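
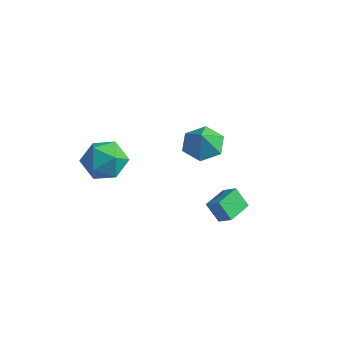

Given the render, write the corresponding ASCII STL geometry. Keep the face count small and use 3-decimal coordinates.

solid 
facet normal -0.446 0.284 0.849
outer loop
vertex -3.608 1.018 2.137
vertex -3.021 0.281 2.692
vertex -2.636 1.295 2.555
endloop
endfacet
facet normal -0.403 0.828 0.390
outer loop
vertex -3.608 1.018 2.137
vertex -2.636 1.295 2.555
vertex -2.916 1.63 1.553
endloop
endfacet
facet normal -0.741 0.638 -0.210
outer loop
vertex -3.608 1.018 2.137
vertex -2.916 1.63 1.553
vertex -3.474 0.823 1.07
endloop
endfacet
facet normal -0.992 -0.024 -0.120
outer loop
vertex -3.608 1.018 2.137
vertex -3.474 0.823 1.07
vertex -3.539 -0.011 1.774
endloop
endfacet
facet normal -0.810 -0.243 0.534
outer loop
vertex -3.608 1.018 2.137
vertex -3.539 -0.011 1.774
vertex -3.021 0.281 2.692
endloop
endfacet
facet normal 0.285 0.930 0.231
outer loop
vertex -2.916 1.63 1.553
vertex -2.636 1.295 2.555
vertex -1.901 1.271 1.746
endloop
endfacet
facet normal 0.216 0.050 0.975
outer loop
vertex -2.636 1.295 2.555
vertex -3.021 0.281 2.692
vertex -1.966 0.437 2.45
endloop
endfacet
facet normal -0.372 -0.803 0.466
outer loop
vertex -3.021 0.281 2.692
vertex -3.539 -0.011 1.774
vertex -2.524 -0.37 1.967
endloop
endfacet
facet normal -0.668 -0.449 -0.594
outer loop
vertex -3.539 -0.011 1.774
vertex -3.474 0.823 1.07
vertex -2.804 -0.035 0.965
endloop
endfacet
facet normal -0.261 0.622 -0.738
outer loop
vertex -3.474 0.823 1.07
vertex -2.916 1.63 1.553
vertex -2.419 0.979 0.828
endloop
endfacet
facet normal 0.992 0.024 0.120
outer loop
vertex -1.832 0.242 1.383
vertex -1.901 1.271 1.746
vertex -1.966 0.437 2.45
endloop
endfacet
facet normal 0.741 -0.638 0.210
outer loop
vertex -1.832 0.242 1.383
vertex -1.966 0.437 2.45
vertex -2.524 -0.37 1.967
endloop
endfacet
facet normal 0.403 -0.828 -0.390
outer loop
vertex -1.832 0.242 1.383
vertex -2.524 -0.37 1.967
vertex -2.804 -0.035 0.965
endloop
endfacet
facet normal 0.446 -0.284 -0.849
outer loop
vertex -1.832 0.242 1.383
vertex -2.804 -0.035 0.965
vertex -2.419 0.979 0.828
endloop
endfacet
facet normal 0.810 0.243 -0.534
outer loop
vertex -1.832 0.242 1.383
vertex -2.419 0.979 0.828
vertex -1.901 1.271 1.746
endloop
endfacet
facet normal 0.668 0.449 0.594
outer loop
vertex -1.966 0.437 2.45
vertex -1.901 1.271 1.746
vertex -2.636 1.295 2.555
endloop
endfacet
facet normal 0.261 -0.622 0.738
outer loop
vertex -2.524 -0.37 1.967
vertex -1.966 0.437 2.45
vertex -3.021 0.281 2.692
endloop
endfacet
facet normal -0.285 -0.930 -0.231
outer loop
vertex -2.804 -0.035 0.965
vertex -2.524 -0.37 1.967
vertex -3.539 -0.011 1.774
endloop
endfacet
facet normal -0.216 -0.050 -0.975
outer loop
vertex -2.419 0.979 0.828
vertex -2.804 -0.035 0.965
vertex -3.474 0.823 1.07
endloop
endfacet
facet normal 0.372 0.803 -0.466
outer loop
vertex -1.901 1.271 1.746
vertex -2.419 0.979 0.828
vertex -2.916 1.63 1.553
endloop
endfacet
facet normal -0.179 0.393 -0.902
outer loop
vertex 0.988 3.822 1.732
vertex 0.058 3.844 1.926
vertex 0.606 4.589 2.142
endloop
endfacet
facet normal 0.833 0.127 0.539
outer loop
vertex 0.988 3.822 1.732
vertex 0.606 4.589 2.142
vertex 0.262 3.396 2.954
endloop
endfacet
facet normal -0.179 0.393 -0.902
outer loop
vertex 0.606 4.589 2.142
vertex 0.058 3.844 1.926
vertex -0.323 4.611 2.336
endloop
endfacet
facet normal 0.187 0.515 0.836
outer loop
vertex 0.606 4.589 2.142
vertex -0.323 4.611 2.336
vertex 0.262 3.396 2.954
endloop
endfacet
facet normal -0.179 0.393 -0.902
outer loop
vertex -0.323 4.611 2.336
vertex 0.058 3.844 1.926
vertex -0.872 3.866 2.12
endloop
endfacet
facet normal -0.541 0.159 0.826
outer loop
vertex -0.323 4.611 2.336
vertex -0.872 3.866 2.12
vertex 0.262 3.396 2.954
endloop
endfacet
facet normal -0.179 0.393 -0.902
outer loop
vertex -0.872 3.866 2.12
vertex 0.058 3.844 1.926
vertex -0.49 3.099 1.71
endloop
endfacet
facet normal -0.623 -0.587 0.517
outer loop
vertex -0.872 3.866 2.12
vertex -0.49 3.099 1.71
vertex 0.262 3.396 2.954
endloop
endfacet
facet normal -0.179 0.393 -0.902
outer loop
vertex -0.49 3.099 1.71
vertex 0.058 3.844 1.926
vertex 0.439 3.076 1.516
endloop
endfacet
facet normal 0.022 -0.975 0.220
outer loop
vertex -0.49 3.099 1.71
vertex 0.439 3.076 1.516
vertex 0.262 3.396 2.954
endloop
endfacet
facet normal -0.179 0.393 -0.902
outer loop
vertex 0.439 3.076 1.516
vertex 0.058 3.844 1.926
vertex 0.988 3.822 1.732
endloop
endfacet
facet normal 0.751 -0.619 0.230
outer loop
vertex 0.439 3.076 1.516
vertex 0.988 3.822 1.732
vertex 0.262 3.396 2.954
endloop
endfacet
facet normal -0.781 0.055 -0.622
outer loop
vertex 2.032 1.169 0.951
vertex 2.084 2.358 0.991
vertex 2.667 1.168 0.153
endloop
endfacet
facet normal -0.044 -0.998 -0.034
outer loop
vertex 3.316 1.122 0.669
vertex 2.032 1.169 0.951
vertex 2.667 1.168 0.153
endloop
endfacet
facet normal -0.782 0.055 -0.621
outer loop
vertex 2.667 1.168 0.153
vertex 2.084 2.358 0.991
vertex 2.719 2.356 0.192
endloop
endfacet
facet normal 0.622 -0.002 -0.783
outer loop
vertex 2.719 2.356 0.192
vertex 3.316 1.122 0.669
vertex 2.667 1.168 0.153
endloop
endfacet
facet normal -0.622 0.001 0.783
outer loop
vertex 2.032 1.169 0.951
vertex 2.733 2.312 1.507
vertex 2.084 2.358 0.991
endloop
endfacet
facet normal -0.044 -0.999 -0.032
outer loop
vertex 2.681 1.124 1.468
vertex 2.032 1.169 0.951
vertex 3.316 1.122 0.669
endloop
endfacet
facet normal -0.623 0.002 0.782
outer loop
vertex 2.681 1.124 1.468
vertex 2.733 2.312 1.507
vertex 2.032 1.169 0.951
endloop
endfacet
facet normal 0.045 0.998 0.033
outer loop
vertex 2.084 2.358 0.991
vertex 2.733 2.312 1.507
vertex 2.719 2.356 0.192
endloop
endfacet
facet normal 0.623 -0.001 -0.782
outer loop
vertex 3.368 2.311 0.709
vertex 3.316 1.122 0.669
vertex 2.719 2.356 0.192
endloop
endfacet
facet normal 0.043 0.999 0.033
outer loop
vertex 2.719 2.356 0.192
vertex 2.733 2.312 1.507
vertex 3.368 2.311 0.709
endloop
endfacet
facet normal 0.782 -0.055 0.621
outer loop
vertex 3.368 2.311 0.709
vertex 2.681 1.124 1.468
vertex 3.316 1.122 0.669
endloop
endfacet
facet normal 0.781 -0.055 0.622
outer loop
vertex 2.733 2.312 1.507
vertex 2.681 1.124 1.468
vertex 3.368 2.311 0.709
endloop
endfacet

endsolid


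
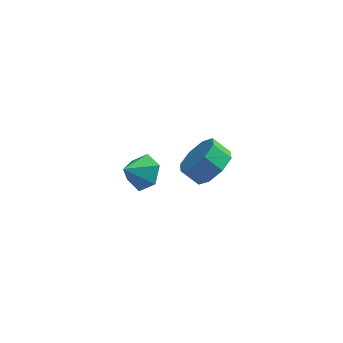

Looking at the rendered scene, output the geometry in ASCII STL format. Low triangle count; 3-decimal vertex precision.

solid 
facet normal 0.567 0.533 -0.627
outer loop
vertex -2.23 3.545 -2.062
vertex -2.901 4.286 -2.039
vertex -2.153 4.269 -1.377
endloop
endfacet
facet normal 0.390 -0.654 0.648
outer loop
vertex -2.23 3.545 -2.062
vertex -2.153 4.269 -1.377
vertex -3.679 3.554 -1.181
endloop
endfacet
facet normal 0.567 0.534 -0.627
outer loop
vertex -2.153 4.269 -1.377
vertex -2.901 4.286 -2.039
vertex -2.825 5.009 -1.354
endloop
endfacet
facet normal 0.100 0.060 0.993
outer loop
vertex -2.153 4.269 -1.377
vertex -2.825 5.009 -1.354
vertex -3.679 3.554 -1.181
endloop
endfacet
facet normal 0.567 0.534 -0.627
outer loop
vertex -2.825 5.009 -1.354
vertex -2.901 4.286 -2.039
vertex -3.573 5.026 -2.016
endloop
endfacet
facet normal -0.593 0.429 0.681
outer loop
vertex -2.825 5.009 -1.354
vertex -3.573 5.026 -2.016
vertex -3.679 3.554 -1.181
endloop
endfacet
facet normal 0.567 0.534 -0.627
outer loop
vertex -3.573 5.026 -2.016
vertex -2.901 4.286 -2.039
vertex -3.65 4.303 -2.702
endloop
endfacet
facet normal -0.996 0.085 0.023
outer loop
vertex -3.573 5.026 -2.016
vertex -3.65 4.303 -2.702
vertex -3.679 3.554 -1.181
endloop
endfacet
facet normal 0.567 0.534 -0.627
outer loop
vertex -3.65 4.303 -2.702
vertex -2.901 4.286 -2.039
vertex -2.978 3.562 -2.725
endloop
endfacet
facet normal -0.706 -0.630 -0.324
outer loop
vertex -3.65 4.303 -2.702
vertex -2.978 3.562 -2.725
vertex -3.679 3.554 -1.181
endloop
endfacet
facet normal 0.568 0.534 -0.627
outer loop
vertex -2.978 3.562 -2.725
vertex -2.901 4.286 -2.039
vertex -2.23 3.545 -2.062
endloop
endfacet
facet normal -0.013 -1.000 -0.011
outer loop
vertex -2.978 3.562 -2.725
vertex -2.23 3.545 -2.062
vertex -3.679 3.554 -1.181
endloop
endfacet
facet normal 0.744 -0.121 -0.657
outer loop
vertex 1.303 -0.627 3.666
vertex 0.877 0.107 3.048
vertex 1.572 0.111 3.835
endloop
endfacet
facet normal 0.578 -0.376 0.724
outer loop
vertex 1.303 -0.627 3.666
vertex 1.572 0.111 3.835
vertex 0.529 -0.501 4.349
endloop
endfacet
facet normal 0.578 -0.377 0.724
outer loop
vertex 0.529 -0.501 4.349
vertex 1.572 0.111 3.835
vertex 0.799 0.237 4.518
endloop
endfacet
facet normal -0.743 0.121 0.658
outer loop
vertex 0.529 -0.501 4.349
vertex 0.799 0.237 4.518
vertex 0.103 0.233 3.732
endloop
endfacet
facet normal 0.744 -0.121 -0.657
outer loop
vertex 1.572 0.111 3.835
vertex 0.877 0.107 3.048
vertex 1.434 0.847 3.543
endloop
endfacet
facet normal 0.646 0.383 0.660
outer loop
vertex 1.572 0.111 3.835
vertex 1.434 0.847 3.543
vertex 0.799 0.237 4.518
endloop
endfacet
facet normal 0.646 0.383 0.660
outer loop
vertex 0.799 0.237 4.518
vertex 1.434 0.847 3.543
vertex 0.661 0.973 4.226
endloop
endfacet
facet normal -0.743 0.122 0.658
outer loop
vertex 0.799 0.237 4.518
vertex 0.661 0.973 4.226
vertex 0.103 0.233 3.732
endloop
endfacet
facet normal 0.745 -0.121 -0.656
outer loop
vertex 1.434 0.847 3.543
vertex 0.877 0.107 3.048
vertex 0.97 1.149 2.961
endloop
endfacet
facet normal 0.335 0.919 0.210
outer loop
vertex 1.434 0.847 3.543
vertex 0.97 1.149 2.961
vertex 0.661 0.973 4.226
endloop
endfacet
facet normal 0.335 0.919 0.210
outer loop
vertex 0.661 0.973 4.226
vertex 0.97 1.149 2.961
vertex 0.196 1.275 3.645
endloop
endfacet
facet normal -0.743 0.121 0.658
outer loop
vertex 0.661 0.973 4.226
vertex 0.196 1.275 3.645
vertex 0.103 0.233 3.732
endloop
endfacet
facet normal 0.744 -0.121 -0.658
outer loop
vertex 0.97 1.149 2.961
vertex 0.877 0.107 3.048
vertex 0.451 0.841 2.431
endloop
endfacet
facet normal -0.172 0.916 -0.363
outer loop
vertex 0.97 1.149 2.961
vertex 0.451 0.841 2.431
vertex 0.196 1.275 3.645
endloop
endfacet
facet normal -0.172 0.916 -0.363
outer loop
vertex 0.196 1.275 3.645
vertex 0.451 0.841 2.431
vertex -0.323 0.967 3.114
endloop
endfacet
facet normal -0.744 0.121 0.657
outer loop
vertex 0.196 1.275 3.645
vertex -0.323 0.967 3.114
vertex 0.103 0.233 3.732
endloop
endfacet
facet normal 0.743 -0.121 -0.658
outer loop
vertex 0.451 0.841 2.431
vertex 0.877 0.107 3.048
vertex 0.181 0.103 2.262
endloop
endfacet
facet normal -0.578 0.377 -0.724
outer loop
vertex 0.451 0.841 2.431
vertex 0.181 0.103 2.262
vertex -0.323 0.967 3.114
endloop
endfacet
facet normal -0.578 0.377 -0.724
outer loop
vertex -0.323 0.967 3.114
vertex 0.181 0.103 2.262
vertex -0.592 0.229 2.945
endloop
endfacet
facet normal -0.744 0.121 0.657
outer loop
vertex -0.323 0.967 3.114
vertex -0.592 0.229 2.945
vertex 0.103 0.233 3.732
endloop
endfacet
facet normal 0.743 -0.122 -0.658
outer loop
vertex 0.181 0.103 2.262
vertex 0.877 0.107 3.048
vertex 0.319 -0.633 2.554
endloop
endfacet
facet normal -0.646 -0.383 -0.660
outer loop
vertex 0.181 0.103 2.262
vertex 0.319 -0.633 2.554
vertex -0.592 0.229 2.945
endloop
endfacet
facet normal -0.646 -0.383 -0.660
outer loop
vertex -0.592 0.229 2.945
vertex 0.319 -0.633 2.554
vertex -0.454 -0.507 3.237
endloop
endfacet
facet normal -0.744 0.121 0.657
outer loop
vertex -0.592 0.229 2.945
vertex -0.454 -0.507 3.237
vertex 0.103 0.233 3.732
endloop
endfacet
facet normal 0.743 -0.121 -0.658
outer loop
vertex 0.319 -0.633 2.554
vertex 0.877 0.107 3.048
vertex 0.784 -0.935 3.135
endloop
endfacet
facet normal -0.335 -0.919 -0.210
outer loop
vertex 0.319 -0.633 2.554
vertex 0.784 -0.935 3.135
vertex -0.454 -0.507 3.237
endloop
endfacet
facet normal -0.335 -0.919 -0.210
outer loop
vertex -0.454 -0.507 3.237
vertex 0.784 -0.935 3.135
vertex 0.01 -0.809 3.819
endloop
endfacet
facet normal -0.745 0.121 0.656
outer loop
vertex -0.454 -0.507 3.237
vertex 0.01 -0.809 3.819
vertex 0.103 0.233 3.732
endloop
endfacet
facet normal 0.744 -0.121 -0.657
outer loop
vertex 0.784 -0.935 3.135
vertex 0.877 0.107 3.048
vertex 1.303 -0.627 3.666
endloop
endfacet
facet normal 0.172 -0.916 0.363
outer loop
vertex 0.784 -0.935 3.135
vertex 1.303 -0.627 3.666
vertex 0.01 -0.809 3.819
endloop
endfacet
facet normal 0.172 -0.916 0.364
outer loop
vertex 0.01 -0.809 3.819
vertex 1.303 -0.627 3.666
vertex 0.529 -0.501 4.349
endloop
endfacet
facet normal -0.744 0.121 0.658
outer loop
vertex 0.01 -0.809 3.819
vertex 0.529 -0.501 4.349
vertex 0.103 0.233 3.732
endloop
endfacet

endsolid


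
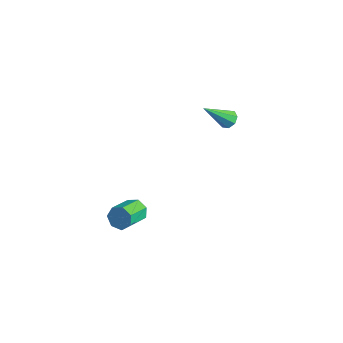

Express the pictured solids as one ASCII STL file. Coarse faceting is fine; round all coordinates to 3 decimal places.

solid 
facet normal 0.182 0.672 -0.718
outer loop
vertex -0.009 4.072 2.632
vertex -0.378 3.806 2.289
vertex -0.415 4.226 2.673
endloop
endfacet
facet normal 0.260 0.459 0.849
outer loop
vertex -0.009 4.072 2.632
vertex -0.415 4.226 2.673
vertex -0.742 2.454 3.731
endloop
endfacet
facet normal 0.182 0.672 -0.718
outer loop
vertex -0.415 4.226 2.673
vertex -0.378 3.806 2.289
vertex -0.8 4.133 2.488
endloop
endfacet
facet normal -0.469 0.515 0.717
outer loop
vertex -0.415 4.226 2.673
vertex -0.8 4.133 2.488
vertex -0.742 2.454 3.731
endloop
endfacet
facet normal 0.182 0.671 -0.718
outer loop
vertex -0.8 4.133 2.488
vertex -0.378 3.806 2.289
vertex -0.937 3.848 2.187
endloop
endfacet
facet normal -0.948 0.168 0.272
outer loop
vertex -0.8 4.133 2.488
vertex -0.937 3.848 2.187
vertex -0.742 2.454 3.731
endloop
endfacet
facet normal 0.181 0.672 -0.718
outer loop
vertex -0.937 3.848 2.187
vertex -0.378 3.806 2.289
vertex -0.746 3.539 1.946
endloop
endfacet
facet normal -0.898 -0.377 -0.227
outer loop
vertex -0.937 3.848 2.187
vertex -0.746 3.539 1.946
vertex -0.742 2.454 3.731
endloop
endfacet
facet normal 0.181 0.672 -0.718
outer loop
vertex -0.746 3.539 1.946
vertex -0.378 3.806 2.289
vertex -0.34 3.386 1.905
endloop
endfacet
facet normal -0.351 -0.801 -0.486
outer loop
vertex -0.746 3.539 1.946
vertex -0.34 3.386 1.905
vertex -0.742 2.454 3.731
endloop
endfacet
facet normal 0.181 0.672 -0.718
outer loop
vertex -0.34 3.386 1.905
vertex -0.378 3.806 2.289
vertex 0.044 3.479 2.089
endloop
endfacet
facet normal 0.377 -0.856 -0.354
outer loop
vertex -0.34 3.386 1.905
vertex 0.044 3.479 2.089
vertex -0.742 2.454 3.731
endloop
endfacet
facet normal 0.181 0.673 -0.718
outer loop
vertex 0.044 3.479 2.089
vertex -0.378 3.806 2.289
vertex 0.182 3.763 2.39
endloop
endfacet
facet normal 0.855 -0.511 0.090
outer loop
vertex 0.044 3.479 2.089
vertex 0.182 3.763 2.39
vertex -0.742 2.454 3.731
endloop
endfacet
facet normal 0.181 0.673 -0.717
outer loop
vertex 0.182 3.763 2.39
vertex -0.378 3.806 2.289
vertex -0.009 4.072 2.632
endloop
endfacet
facet normal 0.806 0.036 0.591
outer loop
vertex 0.182 3.763 2.39
vertex -0.009 4.072 2.632
vertex -0.742 2.454 3.731
endloop
endfacet
facet normal -0.317 0.851 -0.419
outer loop
vertex 0.451 -2.033 -0.713
vertex -0.004 -2.395 -1.103
vertex -0.098 -2.117 -0.468
endloop
endfacet
facet normal 0.285 0.507 0.813
outer loop
vertex 0.451 -2.033 -0.713
vertex -0.098 -2.117 -0.468
vertex 0.939 -3.343 -0.067
endloop
endfacet
facet normal 0.285 0.507 0.813
outer loop
vertex 0.939 -3.343 -0.067
vertex -0.098 -2.117 -0.468
vertex 0.389 -3.427 0.178
endloop
endfacet
facet normal 0.317 -0.851 0.420
outer loop
vertex 0.939 -3.343 -0.067
vertex 0.389 -3.427 0.178
vertex 0.484 -3.705 -0.457
endloop
endfacet
facet normal -0.316 0.851 -0.419
outer loop
vertex -0.098 -2.117 -0.468
vertex -0.004 -2.395 -1.103
vertex -0.577 -2.41 -0.701
endloop
endfacet
facet normal -0.528 0.209 0.823
outer loop
vertex -0.098 -2.117 -0.468
vertex -0.577 -2.41 -0.701
vertex 0.389 -3.427 0.178
endloop
endfacet
facet normal -0.529 0.209 0.823
outer loop
vertex 0.389 -3.427 0.178
vertex -0.577 -2.41 -0.701
vertex -0.089 -3.72 -0.055
endloop
endfacet
facet normal 0.317 -0.851 0.420
outer loop
vertex 0.389 -3.427 0.178
vertex -0.089 -3.72 -0.055
vertex 0.484 -3.705 -0.457
endloop
endfacet
facet normal -0.317 0.851 -0.420
outer loop
vertex -0.577 -2.41 -0.701
vertex -0.004 -2.395 -1.103
vertex -0.624 -2.692 -1.237
endloop
endfacet
facet normal -0.945 -0.247 0.213
outer loop
vertex -0.577 -2.41 -0.701
vertex -0.624 -2.692 -1.237
vertex -0.089 -3.72 -0.055
endloop
endfacet
facet normal -0.945 -0.247 0.213
outer loop
vertex -0.089 -3.72 -0.055
vertex -0.624 -2.692 -1.237
vertex -0.136 -4.002 -0.591
endloop
endfacet
facet normal 0.317 -0.851 0.420
outer loop
vertex -0.089 -3.72 -0.055
vertex -0.136 -4.002 -0.591
vertex 0.484 -3.705 -0.457
endloop
endfacet
facet normal -0.317 0.851 -0.419
outer loop
vertex -0.624 -2.692 -1.237
vertex -0.004 -2.395 -1.103
vertex -0.204 -2.75 -1.672
endloop
endfacet
facet normal -0.649 -0.517 -0.558
outer loop
vertex -0.624 -2.692 -1.237
vertex -0.204 -2.75 -1.672
vertex -0.136 -4.002 -0.591
endloop
endfacet
facet normal -0.649 -0.517 -0.558
outer loop
vertex -0.136 -4.002 -0.591
vertex -0.204 -2.75 -1.672
vertex 0.284 -4.06 -1.026
endloop
endfacet
facet normal 0.317 -0.851 0.419
outer loop
vertex -0.136 -4.002 -0.591
vertex 0.284 -4.06 -1.026
vertex 0.484 -3.705 -0.457
endloop
endfacet
facet normal -0.317 0.851 -0.419
outer loop
vertex -0.204 -2.75 -1.672
vertex -0.004 -2.395 -1.103
vertex 0.366 -2.541 -1.679
endloop
endfacet
facet normal 0.135 -0.397 -0.908
outer loop
vertex -0.204 -2.75 -1.672
vertex 0.366 -2.541 -1.679
vertex 0.284 -4.06 -1.026
endloop
endfacet
facet normal 0.135 -0.397 -0.908
outer loop
vertex 0.284 -4.06 -1.026
vertex 0.366 -2.541 -1.679
vertex 0.854 -3.851 -1.033
endloop
endfacet
facet normal 0.317 -0.851 0.419
outer loop
vertex 0.284 -4.06 -1.026
vertex 0.854 -3.851 -1.033
vertex 0.484 -3.705 -0.457
endloop
endfacet
facet normal -0.317 0.851 -0.419
outer loop
vertex 0.366 -2.541 -1.679
vertex -0.004 -2.395 -1.103
vertex 0.658 -2.222 -1.252
endloop
endfacet
facet normal 0.818 0.021 -0.575
outer loop
vertex 0.366 -2.541 -1.679
vertex 0.658 -2.222 -1.252
vertex 0.854 -3.851 -1.033
endloop
endfacet
facet normal 0.818 0.021 -0.575
outer loop
vertex 0.854 -3.851 -1.033
vertex 0.658 -2.222 -1.252
vertex 1.146 -3.532 -0.606
endloop
endfacet
facet normal 0.317 -0.851 0.419
outer loop
vertex 0.854 -3.851 -1.033
vertex 1.146 -3.532 -0.606
vertex 0.484 -3.705 -0.457
endloop
endfacet
facet normal -0.317 0.851 -0.420
outer loop
vertex 0.658 -2.222 -1.252
vertex -0.004 -2.395 -1.103
vertex 0.451 -2.033 -0.713
endloop
endfacet
facet normal 0.885 0.424 0.191
outer loop
vertex 0.658 -2.222 -1.252
vertex 0.451 -2.033 -0.713
vertex 1.146 -3.532 -0.606
endloop
endfacet
facet normal 0.885 0.424 0.191
outer loop
vertex 1.146 -3.532 -0.606
vertex 0.451 -2.033 -0.713
vertex 0.939 -3.343 -0.067
endloop
endfacet
facet normal 0.317 -0.851 0.420
outer loop
vertex 1.146 -3.532 -0.606
vertex 0.939 -3.343 -0.067
vertex 0.484 -3.705 -0.457
endloop
endfacet

endsolid


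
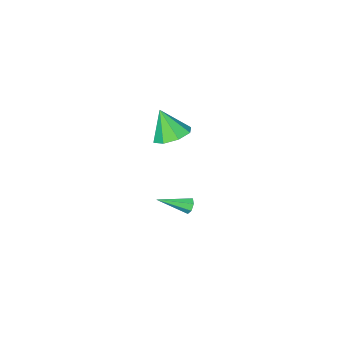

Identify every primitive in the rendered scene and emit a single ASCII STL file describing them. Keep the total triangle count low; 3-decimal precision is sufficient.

solid 
facet normal -0.802 0.446 -0.398
outer loop
vertex -3.292 3.335 -4.482
vertex -3.591 3.104 -4.139
vertex -3.357 3.556 -4.104
endloop
endfacet
facet normal 0.752 0.617 -0.231
outer loop
vertex -3.292 3.335 -4.482
vertex -3.357 3.556 -4.104
vertex -2.069 2.256 -3.381
endloop
endfacet
facet normal -0.802 0.446 -0.398
outer loop
vertex -3.357 3.556 -4.104
vertex -3.591 3.104 -4.139
vertex -3.598 3.436 -3.753
endloop
endfacet
facet normal 0.427 0.724 0.541
outer loop
vertex -3.357 3.556 -4.104
vertex -3.598 3.436 -3.753
vertex -2.069 2.256 -3.381
endloop
endfacet
facet normal -0.801 0.447 -0.399
outer loop
vertex -3.598 3.436 -3.753
vertex -3.591 3.104 -4.139
vertex -3.834 3.067 -3.693
endloop
endfacet
facet normal -0.077 0.208 0.975
outer loop
vertex -3.598 3.436 -3.753
vertex -3.834 3.067 -3.693
vertex -2.069 2.256 -3.381
endloop
endfacet
facet normal -0.801 0.446 -0.399
outer loop
vertex -3.834 3.067 -3.693
vertex -3.591 3.104 -4.139
vertex -3.887 2.725 -3.969
endloop
endfacet
facet normal -0.382 -0.544 0.747
outer loop
vertex -3.834 3.067 -3.693
vertex -3.887 2.725 -3.969
vertex -2.069 2.256 -3.381
endloop
endfacet
facet normal -0.801 0.447 -0.398
outer loop
vertex -3.887 2.725 -3.969
vertex -3.591 3.104 -4.139
vertex -3.717 2.669 -4.374
endloop
endfacet
facet normal -0.257 -0.966 0.026
outer loop
vertex -3.887 2.725 -3.969
vertex -3.717 2.669 -4.374
vertex -2.069 2.256 -3.381
endloop
endfacet
facet normal -0.801 0.447 -0.399
outer loop
vertex -3.717 2.669 -4.374
vertex -3.591 3.104 -4.139
vertex -3.452 2.94 -4.602
endloop
endfacet
facet normal 0.202 -0.739 -0.643
outer loop
vertex -3.717 2.669 -4.374
vertex -3.452 2.94 -4.602
vertex -2.069 2.256 -3.381
endloop
endfacet
facet normal -0.802 0.446 -0.399
outer loop
vertex -3.452 2.94 -4.602
vertex -3.591 3.104 -4.139
vertex -3.292 3.335 -4.482
endloop
endfacet
facet normal 0.652 -0.034 -0.757
outer loop
vertex -3.452 2.94 -4.602
vertex -3.292 3.335 -4.482
vertex -2.069 2.256 -3.381
endloop
endfacet
facet normal -0.110 0.442 -0.890
outer loop
vertex -1.422 3.721 2.476
vertex -2.356 3.237 2.351
vertex -2.039 4.158 2.769
endloop
endfacet
facet normal 0.612 0.410 0.677
outer loop
vertex -1.422 3.721 2.476
vertex -2.039 4.158 2.769
vertex -2.164 2.463 3.909
endloop
endfacet
facet normal -0.110 0.442 -0.890
outer loop
vertex -2.039 4.158 2.769
vertex -2.356 3.237 2.351
vertex -2.843 4.055 2.817
endloop
endfacet
facet normal -0.022 0.559 0.829
outer loop
vertex -2.039 4.158 2.769
vertex -2.843 4.055 2.817
vertex -2.164 2.463 3.909
endloop
endfacet
facet normal -0.111 0.441 -0.890
outer loop
vertex -2.843 4.055 2.817
vertex -2.356 3.237 2.351
vertex -3.361 3.473 2.593
endloop
endfacet
facet normal -0.610 0.254 0.750
outer loop
vertex -2.843 4.055 2.817
vertex -3.361 3.473 2.593
vertex -2.164 2.463 3.909
endloop
endfacet
facet normal -0.110 0.442 -0.890
outer loop
vertex -3.361 3.473 2.593
vertex -2.356 3.237 2.351
vertex -3.291 2.752 2.226
endloop
endfacet
facet normal -0.810 -0.326 0.487
outer loop
vertex -3.361 3.473 2.593
vertex -3.291 2.752 2.226
vertex -2.164 2.463 3.909
endloop
endfacet
facet normal -0.110 0.442 -0.890
outer loop
vertex -3.291 2.752 2.226
vertex -2.356 3.237 2.351
vertex -2.673 2.316 1.933
endloop
endfacet
facet normal -0.503 -0.842 0.192
outer loop
vertex -3.291 2.752 2.226
vertex -2.673 2.316 1.933
vertex -2.164 2.463 3.909
endloop
endfacet
facet normal -0.109 0.442 -0.890
outer loop
vertex -2.673 2.316 1.933
vertex -2.356 3.237 2.351
vertex -1.87 2.418 1.885
endloop
endfacet
facet normal 0.128 -0.991 0.041
outer loop
vertex -2.673 2.316 1.933
vertex -1.87 2.418 1.885
vertex -2.164 2.463 3.909
endloop
endfacet
facet normal -0.111 0.441 -0.891
outer loop
vertex -1.87 2.418 1.885
vertex -2.356 3.237 2.351
vertex -1.352 3.0 2.109
endloop
endfacet
facet normal 0.718 -0.685 0.120
outer loop
vertex -1.87 2.418 1.885
vertex -1.352 3.0 2.109
vertex -2.164 2.463 3.909
endloop
endfacet
facet normal -0.110 0.442 -0.890
outer loop
vertex -1.352 3.0 2.109
vertex -2.356 3.237 2.351
vertex -1.422 3.721 2.476
endloop
endfacet
facet normal 0.918 -0.106 0.383
outer loop
vertex -1.352 3.0 2.109
vertex -1.422 3.721 2.476
vertex -2.164 2.463 3.909
endloop
endfacet

endsolid


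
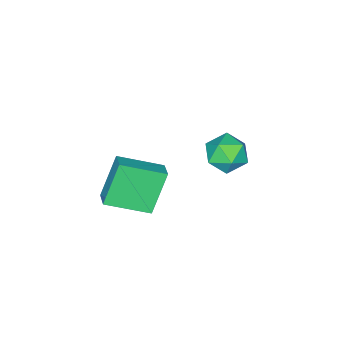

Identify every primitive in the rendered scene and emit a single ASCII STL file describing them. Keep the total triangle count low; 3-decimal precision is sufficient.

solid 
facet normal -0.185 0.017 0.983
outer loop
vertex -0.861 1.438 -0.636
vertex -1.055 0.48 -0.656
vertex -0.143 0.79 -0.49
endloop
endfacet
facet normal 0.298 0.512 0.806
outer loop
vertex -0.861 1.438 -0.636
vertex -0.143 0.79 -0.49
vertex 0.014 1.577 -1.048
endloop
endfacet
facet normal 0.002 0.946 0.323
outer loop
vertex -0.861 1.438 -0.636
vertex 0.014 1.577 -1.048
vertex -0.8 1.753 -1.56
endloop
endfacet
facet normal -0.664 0.720 0.202
outer loop
vertex -0.861 1.438 -0.636
vertex -0.8 1.753 -1.56
vertex -1.461 1.075 -1.317
endloop
endfacet
facet normal -0.779 0.145 0.609
outer loop
vertex -0.861 1.438 -0.636
vertex -1.461 1.075 -1.317
vertex -1.055 0.48 -0.656
endloop
endfacet
facet normal 0.849 0.182 0.495
outer loop
vertex 0.014 1.577 -1.048
vertex -0.143 0.79 -0.49
vertex 0.361 0.705 -1.323
endloop
endfacet
facet normal 0.068 -0.619 0.782
outer loop
vertex -0.143 0.79 -0.49
vertex -1.055 0.48 -0.656
vertex -0.3 0.027 -1.08
endloop
endfacet
facet normal -0.894 -0.412 0.178
outer loop
vertex -1.055 0.48 -0.656
vertex -1.461 1.075 -1.317
vertex -1.114 0.203 -1.592
endloop
endfacet
facet normal -0.708 0.518 -0.481
outer loop
vertex -1.461 1.075 -1.317
vertex -0.8 1.753 -1.56
vertex -0.957 0.99 -2.15
endloop
endfacet
facet normal 0.370 0.884 -0.285
outer loop
vertex -0.8 1.753 -1.56
vertex 0.014 1.577 -1.048
vertex -0.045 1.3 -1.984
endloop
endfacet
facet normal 0.664 -0.720 -0.202
outer loop
vertex -0.239 0.342 -2.004
vertex 0.361 0.705 -1.323
vertex -0.3 0.027 -1.08
endloop
endfacet
facet normal -0.002 -0.946 -0.323
outer loop
vertex -0.239 0.342 -2.004
vertex -0.3 0.027 -1.08
vertex -1.114 0.203 -1.592
endloop
endfacet
facet normal -0.298 -0.512 -0.806
outer loop
vertex -0.239 0.342 -2.004
vertex -1.114 0.203 -1.592
vertex -0.957 0.99 -2.15
endloop
endfacet
facet normal 0.185 -0.017 -0.983
outer loop
vertex -0.239 0.342 -2.004
vertex -0.957 0.99 -2.15
vertex -0.045 1.3 -1.984
endloop
endfacet
facet normal 0.779 -0.145 -0.609
outer loop
vertex -0.239 0.342 -2.004
vertex -0.045 1.3 -1.984
vertex 0.361 0.705 -1.323
endloop
endfacet
facet normal 0.708 -0.518 0.481
outer loop
vertex -0.3 0.027 -1.08
vertex 0.361 0.705 -1.323
vertex -0.143 0.79 -0.49
endloop
endfacet
facet normal -0.370 -0.884 0.285
outer loop
vertex -1.114 0.203 -1.592
vertex -0.3 0.027 -1.08
vertex -1.055 0.48 -0.656
endloop
endfacet
facet normal -0.849 -0.182 -0.495
outer loop
vertex -0.957 0.99 -2.15
vertex -1.114 0.203 -1.592
vertex -1.461 1.075 -1.317
endloop
endfacet
facet normal -0.068 0.619 -0.782
outer loop
vertex -0.045 1.3 -1.984
vertex -0.957 0.99 -2.15
vertex -0.8 1.753 -1.56
endloop
endfacet
facet normal 0.894 0.412 -0.178
outer loop
vertex 0.361 0.705 -1.323
vertex -0.045 1.3 -1.984
vertex 0.014 1.577 -1.048
endloop
endfacet
facet normal -0.625 0.699 -0.348
outer loop
vertex 2.246 0.082 -0.339
vertex 2.758 0.69 -0.037
vertex 3.23 0.107 -2.057
endloop
endfacet
facet normal -0.602 -0.715 -0.355
outer loop
vertex 4.442 -1.25 -1.383
vertex 2.246 0.082 -0.339
vertex 3.23 0.107 -2.057
endloop
endfacet
facet normal -0.625 0.699 -0.348
outer loop
vertex 3.23 0.107 -2.057
vertex 2.758 0.69 -0.037
vertex 3.742 0.715 -1.755
endloop
endfacet
facet normal 0.497 0.013 -0.868
outer loop
vertex 3.742 0.715 -1.755
vertex 4.442 -1.25 -1.383
vertex 3.23 0.107 -2.057
endloop
endfacet
facet normal -0.497 -0.013 0.868
outer loop
vertex 2.246 0.082 -0.339
vertex 3.97 -0.667 0.637
vertex 2.758 0.69 -0.037
endloop
endfacet
facet normal -0.602 -0.715 -0.355
outer loop
vertex 3.458 -1.275 0.335
vertex 2.246 0.082 -0.339
vertex 4.442 -1.25 -1.383
endloop
endfacet
facet normal -0.497 -0.013 0.868
outer loop
vertex 3.458 -1.275 0.335
vertex 3.97 -0.667 0.637
vertex 2.246 0.082 -0.339
endloop
endfacet
facet normal 0.602 0.715 0.355
outer loop
vertex 2.758 0.69 -0.037
vertex 3.97 -0.667 0.637
vertex 3.742 0.715 -1.755
endloop
endfacet
facet normal 0.497 0.013 -0.868
outer loop
vertex 4.954 -0.642 -1.081
vertex 4.442 -1.25 -1.383
vertex 3.742 0.715 -1.755
endloop
endfacet
facet normal 0.602 0.715 0.355
outer loop
vertex 3.742 0.715 -1.755
vertex 3.97 -0.667 0.637
vertex 4.954 -0.642 -1.081
endloop
endfacet
facet normal 0.625 -0.699 0.348
outer loop
vertex 4.954 -0.642 -1.081
vertex 3.458 -1.275 0.335
vertex 4.442 -1.25 -1.383
endloop
endfacet
facet normal 0.625 -0.699 0.348
outer loop
vertex 3.97 -0.667 0.637
vertex 3.458 -1.275 0.335
vertex 4.954 -0.642 -1.081
endloop
endfacet

endsolid


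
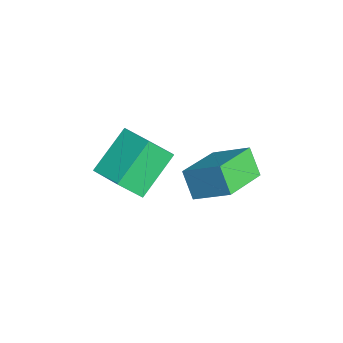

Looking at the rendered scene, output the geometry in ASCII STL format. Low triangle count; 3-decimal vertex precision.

solid 
facet normal -0.513 0.786 -0.345
outer loop
vertex 0.29 0.909 -0.9
vertex 1.159 1.806 -0.146
vertex 0.976 0.975 -1.77
endloop
endfacet
facet normal -0.596 -0.615 -0.516
outer loop
vertex 1.981 -0.566 -1.094
vertex 0.29 0.909 -0.9
vertex 0.976 0.975 -1.77
endloop
endfacet
facet normal -0.513 0.786 -0.345
outer loop
vertex 0.976 0.975 -1.77
vertex 1.159 1.806 -0.146
vertex 1.846 1.873 -1.016
endloop
endfacet
facet normal 0.618 0.059 -0.784
outer loop
vertex 1.846 1.873 -1.016
vertex 1.981 -0.566 -1.094
vertex 0.976 0.975 -1.77
endloop
endfacet
facet normal -0.618 -0.060 0.784
outer loop
vertex 0.29 0.909 -0.9
vertex 2.164 0.265 0.53
vertex 1.159 1.806 -0.146
endloop
endfacet
facet normal -0.595 -0.615 -0.518
outer loop
vertex 1.294 -0.633 -0.224
vertex 0.29 0.909 -0.9
vertex 1.981 -0.566 -1.094
endloop
endfacet
facet normal -0.618 -0.059 0.784
outer loop
vertex 1.294 -0.633 -0.224
vertex 2.164 0.265 0.53
vertex 0.29 0.909 -0.9
endloop
endfacet
facet normal 0.595 0.615 0.517
outer loop
vertex 1.159 1.806 -0.146
vertex 2.164 0.265 0.53
vertex 1.846 1.873 -1.016
endloop
endfacet
facet normal 0.619 0.059 -0.783
outer loop
vertex 2.85 0.331 -0.34
vertex 1.981 -0.566 -1.094
vertex 1.846 1.873 -1.016
endloop
endfacet
facet normal 0.596 0.615 0.517
outer loop
vertex 1.846 1.873 -1.016
vertex 2.164 0.265 0.53
vertex 2.85 0.331 -0.34
endloop
endfacet
facet normal 0.513 -0.786 0.344
outer loop
vertex 2.85 0.331 -0.34
vertex 1.294 -0.633 -0.224
vertex 1.981 -0.566 -1.094
endloop
endfacet
facet normal 0.513 -0.786 0.345
outer loop
vertex 2.164 0.265 0.53
vertex 1.294 -0.633 -0.224
vertex 2.85 0.331 -0.34
endloop
endfacet
facet normal 0.354 -0.739 -0.574
outer loop
vertex 1.733 -3.019 0.616
vertex 1.072 -2.732 -0.161
vertex 2.043 -2.309 -0.107
endloop
endfacet
facet normal 0.888 0.074 0.454
outer loop
vertex 1.733 -3.019 0.616
vertex 2.043 -2.309 -0.107
vertex 1.088 -1.674 1.659
endloop
endfacet
facet normal 0.888 0.075 0.453
outer loop
vertex 1.088 -1.674 1.659
vertex 2.043 -2.309 -0.107
vertex 1.398 -0.964 0.935
endloop
endfacet
facet normal -0.355 0.739 0.573
outer loop
vertex 1.088 -1.674 1.659
vertex 1.398 -0.964 0.935
vertex 0.428 -1.388 0.881
endloop
endfacet
facet normal 0.354 -0.739 -0.573
outer loop
vertex 2.043 -2.309 -0.107
vertex 1.072 -2.732 -0.161
vertex 1.382 -2.023 -0.885
endloop
endfacet
facet normal 0.697 0.617 -0.365
outer loop
vertex 2.043 -2.309 -0.107
vertex 1.382 -2.023 -0.885
vertex 1.398 -0.964 0.935
endloop
endfacet
facet normal 0.697 0.617 -0.365
outer loop
vertex 1.398 -0.964 0.935
vertex 1.382 -2.023 -0.885
vertex 0.737 -0.678 0.158
endloop
endfacet
facet normal -0.355 0.738 0.574
outer loop
vertex 1.398 -0.964 0.935
vertex 0.737 -0.678 0.158
vertex 0.428 -1.388 0.881
endloop
endfacet
facet normal 0.354 -0.739 -0.572
outer loop
vertex 1.382 -2.023 -0.885
vertex 1.072 -2.732 -0.161
vertex 0.412 -2.446 -0.939
endloop
endfacet
facet normal -0.191 0.543 -0.818
outer loop
vertex 1.382 -2.023 -0.885
vertex 0.412 -2.446 -0.939
vertex 0.737 -0.678 0.158
endloop
endfacet
facet normal -0.191 0.543 -0.818
outer loop
vertex 0.737 -0.678 0.158
vertex 0.412 -2.446 -0.939
vertex -0.233 -1.101 0.104
endloop
endfacet
facet normal -0.354 0.738 0.574
outer loop
vertex 0.737 -0.678 0.158
vertex -0.233 -1.101 0.104
vertex 0.428 -1.388 0.881
endloop
endfacet
facet normal 0.355 -0.739 -0.573
outer loop
vertex 0.412 -2.446 -0.939
vertex 1.072 -2.732 -0.161
vertex 0.102 -3.156 -0.215
endloop
endfacet
facet normal -0.888 -0.074 -0.453
outer loop
vertex 0.412 -2.446 -0.939
vertex 0.102 -3.156 -0.215
vertex -0.233 -1.101 0.104
endloop
endfacet
facet normal -0.888 -0.074 -0.454
outer loop
vertex -0.233 -1.101 0.104
vertex 0.102 -3.156 -0.215
vertex -0.543 -1.811 0.827
endloop
endfacet
facet normal -0.354 0.739 0.574
outer loop
vertex -0.233 -1.101 0.104
vertex -0.543 -1.811 0.827
vertex 0.428 -1.388 0.881
endloop
endfacet
facet normal 0.355 -0.738 -0.574
outer loop
vertex 0.102 -3.156 -0.215
vertex 1.072 -2.732 -0.161
vertex 0.763 -3.442 0.562
endloop
endfacet
facet normal -0.697 -0.617 0.365
outer loop
vertex 0.102 -3.156 -0.215
vertex 0.763 -3.442 0.562
vertex -0.543 -1.811 0.827
endloop
endfacet
facet normal -0.697 -0.617 0.365
outer loop
vertex -0.543 -1.811 0.827
vertex 0.763 -3.442 0.562
vertex 0.118 -2.097 1.605
endloop
endfacet
facet normal -0.354 0.739 0.573
outer loop
vertex -0.543 -1.811 0.827
vertex 0.118 -2.097 1.605
vertex 0.428 -1.388 0.881
endloop
endfacet
facet normal 0.354 -0.738 -0.574
outer loop
vertex 0.763 -3.442 0.562
vertex 1.072 -2.732 -0.161
vertex 1.733 -3.019 0.616
endloop
endfacet
facet normal 0.191 -0.543 0.818
outer loop
vertex 0.763 -3.442 0.562
vertex 1.733 -3.019 0.616
vertex 0.118 -2.097 1.605
endloop
endfacet
facet normal 0.191 -0.543 0.818
outer loop
vertex 0.118 -2.097 1.605
vertex 1.733 -3.019 0.616
vertex 1.088 -1.674 1.659
endloop
endfacet
facet normal -0.354 0.739 0.572
outer loop
vertex 0.118 -2.097 1.605
vertex 1.088 -1.674 1.659
vertex 0.428 -1.388 0.881
endloop
endfacet

endsolid


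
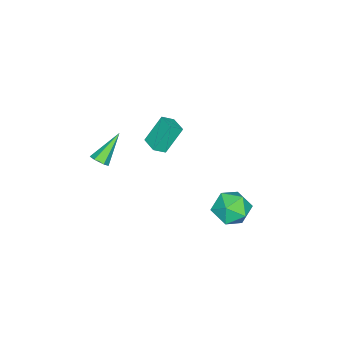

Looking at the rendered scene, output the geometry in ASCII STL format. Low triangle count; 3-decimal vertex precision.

solid 
facet normal 0.391 0.588 0.709
outer loop
vertex 0.101 4.82 -2.941
vertex -0.648 4.281 -2.081
vertex 0.495 3.8 -2.312
endloop
endfacet
facet normal 0.868 0.456 0.195
outer loop
vertex 0.101 4.82 -2.941
vertex 0.495 3.8 -2.312
vertex 0.719 3.903 -3.549
endloop
endfacet
facet normal 0.596 0.682 -0.424
outer loop
vertex 0.101 4.82 -2.941
vertex 0.719 3.903 -3.549
vertex -0.286 4.449 -4.083
endloop
endfacet
facet normal -0.051 0.955 -0.293
outer loop
vertex 0.101 4.82 -2.941
vertex -0.286 4.449 -4.083
vertex -1.131 4.682 -3.175
endloop
endfacet
facet normal -0.178 0.896 0.407
outer loop
vertex 0.101 4.82 -2.941
vertex -1.131 4.682 -3.175
vertex -0.648 4.281 -2.081
endloop
endfacet
facet normal 0.956 -0.252 0.152
outer loop
vertex 0.719 3.903 -3.549
vertex 0.495 3.8 -2.312
vertex 0.351 2.798 -3.065
endloop
endfacet
facet normal 0.183 -0.037 0.982
outer loop
vertex 0.495 3.8 -2.312
vertex -0.648 4.281 -2.081
vertex -0.494 3.031 -2.157
endloop
endfacet
facet normal -0.736 0.462 0.494
outer loop
vertex -0.648 4.281 -2.081
vertex -1.131 4.682 -3.175
vertex -1.499 3.577 -2.691
endloop
endfacet
facet normal -0.532 0.556 -0.638
outer loop
vertex -1.131 4.682 -3.175
vertex -0.286 4.449 -4.083
vertex -1.275 3.68 -3.928
endloop
endfacet
facet normal 0.514 0.115 -0.850
outer loop
vertex -0.286 4.449 -4.083
vertex 0.719 3.903 -3.549
vertex -0.132 3.199 -4.159
endloop
endfacet
facet normal 0.051 -0.955 0.293
outer loop
vertex -0.881 2.66 -3.299
vertex 0.351 2.798 -3.065
vertex -0.494 3.031 -2.157
endloop
endfacet
facet normal -0.596 -0.682 0.424
outer loop
vertex -0.881 2.66 -3.299
vertex -0.494 3.031 -2.157
vertex -1.499 3.577 -2.691
endloop
endfacet
facet normal -0.868 -0.456 -0.195
outer loop
vertex -0.881 2.66 -3.299
vertex -1.499 3.577 -2.691
vertex -1.275 3.68 -3.928
endloop
endfacet
facet normal -0.391 -0.588 -0.709
outer loop
vertex -0.881 2.66 -3.299
vertex -1.275 3.68 -3.928
vertex -0.132 3.199 -4.159
endloop
endfacet
facet normal 0.178 -0.896 -0.407
outer loop
vertex -0.881 2.66 -3.299
vertex -0.132 3.199 -4.159
vertex 0.351 2.798 -3.065
endloop
endfacet
facet normal 0.532 -0.556 0.638
outer loop
vertex -0.494 3.031 -2.157
vertex 0.351 2.798 -3.065
vertex 0.495 3.8 -2.312
endloop
endfacet
facet normal -0.514 -0.115 0.850
outer loop
vertex -1.499 3.577 -2.691
vertex -0.494 3.031 -2.157
vertex -0.648 4.281 -2.081
endloop
endfacet
facet normal -0.956 0.252 -0.152
outer loop
vertex -1.275 3.68 -3.928
vertex -1.499 3.577 -2.691
vertex -1.131 4.682 -3.175
endloop
endfacet
facet normal -0.183 0.037 -0.982
outer loop
vertex -0.132 3.199 -4.159
vertex -1.275 3.68 -3.928
vertex -0.286 4.449 -4.083
endloop
endfacet
facet normal 0.736 -0.462 -0.494
outer loop
vertex 0.351 2.798 -3.065
vertex -0.132 3.199 -4.159
vertex 0.719 3.903 -3.549
endloop
endfacet
facet normal -0.600 -0.799 -0.041
outer loop
vertex -1.887 -1.376 1.695
vertex -2.479 -0.904 1.171
vertex -0.964 -1.987 0.102
endloop
endfacet
facet normal 0.644 -0.512 0.569
outer loop
vertex -0.281 -1.076 0.149
vertex -1.887 -1.376 1.695
vertex -0.964 -1.987 0.102
endloop
endfacet
facet normal -0.600 -0.799 -0.041
outer loop
vertex -0.964 -1.987 0.102
vertex -2.479 -0.904 1.171
vertex -1.556 -1.515 -0.422
endloop
endfacet
facet normal 0.476 -0.315 -0.821
outer loop
vertex -1.556 -1.515 -0.422
vertex -0.281 -1.076 0.149
vertex -0.964 -1.987 0.102
endloop
endfacet
facet normal -0.476 0.315 0.821
outer loop
vertex -1.887 -1.376 1.695
vertex -1.796 0.007 1.218
vertex -2.479 -0.904 1.171
endloop
endfacet
facet normal 0.644 -0.512 0.569
outer loop
vertex -1.204 -0.465 1.742
vertex -1.887 -1.376 1.695
vertex -0.281 -1.076 0.149
endloop
endfacet
facet normal -0.476 0.315 0.821
outer loop
vertex -1.204 -0.465 1.742
vertex -1.796 0.007 1.218
vertex -1.887 -1.376 1.695
endloop
endfacet
facet normal -0.644 0.512 -0.569
outer loop
vertex -2.479 -0.904 1.171
vertex -1.796 0.007 1.218
vertex -1.556 -1.515 -0.422
endloop
endfacet
facet normal 0.476 -0.315 -0.821
outer loop
vertex -0.873 -0.604 -0.375
vertex -0.281 -1.076 0.149
vertex -1.556 -1.515 -0.422
endloop
endfacet
facet normal -0.644 0.512 -0.569
outer loop
vertex -1.556 -1.515 -0.422
vertex -1.796 0.007 1.218
vertex -0.873 -0.604 -0.375
endloop
endfacet
facet normal 0.600 0.799 0.041
outer loop
vertex -0.873 -0.604 -0.375
vertex -1.204 -0.465 1.742
vertex -0.281 -1.076 0.149
endloop
endfacet
facet normal 0.600 0.799 0.041
outer loop
vertex -1.796 0.007 1.218
vertex -1.204 -0.465 1.742
vertex -0.873 -0.604 -0.375
endloop
endfacet
facet normal 0.710 -0.214 -0.671
outer loop
vertex 1.121 -4.062 -0.833
vertex 0.718 -3.984 -1.284
vertex 1.048 -3.511 -1.086
endloop
endfacet
facet normal 0.508 0.414 0.755
outer loop
vertex 1.121 -4.062 -0.833
vertex 1.048 -3.511 -1.086
vertex -0.838 -3.516 0.184
endloop
endfacet
facet normal 0.710 -0.214 -0.671
outer loop
vertex 1.048 -3.511 -1.086
vertex 0.718 -3.984 -1.284
vertex 0.645 -3.434 -1.537
endloop
endfacet
facet normal 0.070 0.992 0.107
outer loop
vertex 1.048 -3.511 -1.086
vertex 0.645 -3.434 -1.537
vertex -0.838 -3.516 0.184
endloop
endfacet
facet normal 0.711 -0.214 -0.670
outer loop
vertex 0.645 -3.434 -1.537
vertex 0.718 -3.984 -1.284
vertex 0.315 -3.907 -1.736
endloop
endfacet
facet normal -0.604 0.628 -0.491
outer loop
vertex 0.645 -3.434 -1.537
vertex 0.315 -3.907 -1.736
vertex -0.838 -3.516 0.184
endloop
endfacet
facet normal 0.711 -0.214 -0.670
outer loop
vertex 0.315 -3.907 -1.736
vertex 0.718 -3.984 -1.284
vertex 0.388 -4.457 -1.483
endloop
endfacet
facet normal -0.841 -0.314 -0.441
outer loop
vertex 0.315 -3.907 -1.736
vertex 0.388 -4.457 -1.483
vertex -0.838 -3.516 0.184
endloop
endfacet
facet normal 0.710 -0.213 -0.671
outer loop
vertex 0.388 -4.457 -1.483
vertex 0.718 -3.984 -1.284
vertex 0.791 -4.535 -1.032
endloop
endfacet
facet normal -0.404 -0.891 0.206
outer loop
vertex 0.388 -4.457 -1.483
vertex 0.791 -4.535 -1.032
vertex -0.838 -3.516 0.184
endloop
endfacet
facet normal 0.710 -0.213 -0.671
outer loop
vertex 0.791 -4.535 -1.032
vertex 0.718 -3.984 -1.284
vertex 1.121 -4.062 -0.833
endloop
endfacet
facet normal 0.271 -0.528 0.805
outer loop
vertex 0.791 -4.535 -1.032
vertex 1.121 -4.062 -0.833
vertex -0.838 -3.516 0.184
endloop
endfacet

endsolid


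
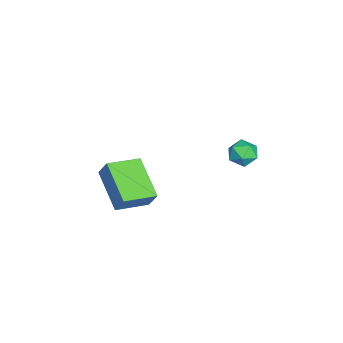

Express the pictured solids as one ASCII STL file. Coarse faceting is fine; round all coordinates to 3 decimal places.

solid 
facet normal -0.446 0.430 0.785
outer loop
vertex 1.776 4.302 3.146
vertex 1.723 3.702 3.445
vertex 2.269 4.082 3.547
endloop
endfacet
facet normal 0.010 0.882 0.472
outer loop
vertex 1.776 4.302 3.146
vertex 2.269 4.082 3.547
vertex 2.419 4.39 2.968
endloop
endfacet
facet normal -0.189 0.960 -0.208
outer loop
vertex 1.776 4.302 3.146
vertex 2.419 4.39 2.968
vertex 1.966 4.201 2.508
endloop
endfacet
facet normal -0.768 0.557 -0.317
outer loop
vertex 1.776 4.302 3.146
vertex 1.966 4.201 2.508
vertex 1.536 3.776 2.803
endloop
endfacet
facet normal -0.927 0.230 0.296
outer loop
vertex 1.776 4.302 3.146
vertex 1.536 3.776 2.803
vertex 1.723 3.702 3.445
endloop
endfacet
facet normal 0.657 0.581 0.480
outer loop
vertex 2.419 4.39 2.968
vertex 2.269 4.082 3.547
vertex 2.764 3.844 3.157
endloop
endfacet
facet normal -0.080 -0.149 0.986
outer loop
vertex 2.269 4.082 3.547
vertex 1.723 3.702 3.445
vertex 2.334 3.419 3.452
endloop
endfacet
facet normal -0.858 -0.475 0.195
outer loop
vertex 1.723 3.702 3.445
vertex 1.536 3.776 2.803
vertex 1.881 3.23 2.992
endloop
endfacet
facet normal -0.601 0.055 -0.797
outer loop
vertex 1.536 3.776 2.803
vertex 1.966 4.201 2.508
vertex 2.031 3.538 2.413
endloop
endfacet
facet normal 0.335 0.708 -0.621
outer loop
vertex 1.966 4.201 2.508
vertex 2.419 4.39 2.968
vertex 2.577 3.918 2.515
endloop
endfacet
facet normal 0.768 -0.557 0.317
outer loop
vertex 2.524 3.318 2.814
vertex 2.764 3.844 3.157
vertex 2.334 3.419 3.452
endloop
endfacet
facet normal 0.189 -0.960 0.208
outer loop
vertex 2.524 3.318 2.814
vertex 2.334 3.419 3.452
vertex 1.881 3.23 2.992
endloop
endfacet
facet normal -0.010 -0.882 -0.472
outer loop
vertex 2.524 3.318 2.814
vertex 1.881 3.23 2.992
vertex 2.031 3.538 2.413
endloop
endfacet
facet normal 0.446 -0.430 -0.785
outer loop
vertex 2.524 3.318 2.814
vertex 2.031 3.538 2.413
vertex 2.577 3.918 2.515
endloop
endfacet
facet normal 0.927 -0.230 -0.296
outer loop
vertex 2.524 3.318 2.814
vertex 2.577 3.918 2.515
vertex 2.764 3.844 3.157
endloop
endfacet
facet normal 0.601 -0.055 0.797
outer loop
vertex 2.334 3.419 3.452
vertex 2.764 3.844 3.157
vertex 2.269 4.082 3.547
endloop
endfacet
facet normal -0.335 -0.708 0.621
outer loop
vertex 1.881 3.23 2.992
vertex 2.334 3.419 3.452
vertex 1.723 3.702 3.445
endloop
endfacet
facet normal -0.657 -0.581 -0.480
outer loop
vertex 2.031 3.538 2.413
vertex 1.881 3.23 2.992
vertex 1.536 3.776 2.803
endloop
endfacet
facet normal 0.080 0.149 -0.986
outer loop
vertex 2.577 3.918 2.515
vertex 2.031 3.538 2.413
vertex 1.966 4.201 2.508
endloop
endfacet
facet normal 0.858 0.475 -0.195
outer loop
vertex 2.764 3.844 3.157
vertex 2.577 3.918 2.515
vertex 2.419 4.39 2.968
endloop
endfacet
facet normal -0.775 -0.442 0.452
outer loop
vertex -0.145 -1.91 -0.226
vertex -1.039 -0.655 -0.53
vertex -0.412 -2.305 -1.07
endloop
endfacet
facet normal 0.569 -0.799 0.194
outer loop
vertex 1.199 -1.385 -2.01
vertex -0.145 -1.91 -0.226
vertex -0.412 -2.305 -1.07
endloop
endfacet
facet normal -0.774 -0.442 0.453
outer loop
vertex -0.412 -2.305 -1.07
vertex -1.039 -0.655 -0.53
vertex -1.306 -1.051 -1.374
endloop
endfacet
facet normal -0.275 -0.407 -0.871
outer loop
vertex -1.306 -1.051 -1.374
vertex 1.199 -1.385 -2.01
vertex -0.412 -2.305 -1.07
endloop
endfacet
facet normal 0.276 0.407 0.871
outer loop
vertex -0.145 -1.91 -0.226
vertex 0.572 0.265 -1.47
vertex -1.039 -0.655 -0.53
endloop
endfacet
facet normal 0.570 -0.798 0.194
outer loop
vertex 1.466 -0.989 -1.166
vertex -0.145 -1.91 -0.226
vertex 1.199 -1.385 -2.01
endloop
endfacet
facet normal 0.275 0.407 0.871
outer loop
vertex 1.466 -0.989 -1.166
vertex 0.572 0.265 -1.47
vertex -0.145 -1.91 -0.226
endloop
endfacet
facet normal -0.570 0.799 -0.195
outer loop
vertex -1.039 -0.655 -0.53
vertex 0.572 0.265 -1.47
vertex -1.306 -1.051 -1.374
endloop
endfacet
facet normal -0.275 -0.407 -0.871
outer loop
vertex 0.305 -0.13 -2.314
vertex 1.199 -1.385 -2.01
vertex -1.306 -1.051 -1.374
endloop
endfacet
facet normal -0.570 0.799 -0.194
outer loop
vertex -1.306 -1.051 -1.374
vertex 0.572 0.265 -1.47
vertex 0.305 -0.13 -2.314
endloop
endfacet
facet normal 0.774 0.442 -0.452
outer loop
vertex 0.305 -0.13 -2.314
vertex 1.466 -0.989 -1.166
vertex 1.199 -1.385 -2.01
endloop
endfacet
facet normal 0.774 0.443 -0.452
outer loop
vertex 0.572 0.265 -1.47
vertex 1.466 -0.989 -1.166
vertex 0.305 -0.13 -2.314
endloop
endfacet

endsolid


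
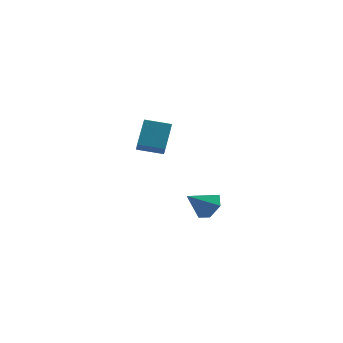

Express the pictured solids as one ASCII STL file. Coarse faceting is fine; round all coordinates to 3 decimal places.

solid 
facet normal -0.961 0.202 0.188
outer loop
vertex -4.224 4.336 0.785
vertex -4.217 5.021 0.084
vertex -4.762 2.998 -0.527
endloop
endfacet
facet normal -0.007 -0.699 0.715
outer loop
vertex -3.243 2.679 -0.824
vertex -4.224 4.336 0.785
vertex -4.762 2.998 -0.527
endloop
endfacet
facet normal -0.961 0.202 0.188
outer loop
vertex -4.762 2.998 -0.527
vertex -4.217 5.021 0.084
vertex -4.755 3.683 -1.228
endloop
endfacet
facet normal -0.276 -0.686 -0.673
outer loop
vertex -4.755 3.683 -1.228
vertex -3.243 2.679 -0.824
vertex -4.762 2.998 -0.527
endloop
endfacet
facet normal 0.276 0.686 0.673
outer loop
vertex -4.224 4.336 0.785
vertex -2.698 4.702 -0.213
vertex -4.217 5.021 0.084
endloop
endfacet
facet normal -0.007 -0.699 0.715
outer loop
vertex -2.705 4.017 0.488
vertex -4.224 4.336 0.785
vertex -3.243 2.679 -0.824
endloop
endfacet
facet normal 0.276 0.686 0.673
outer loop
vertex -2.705 4.017 0.488
vertex -2.698 4.702 -0.213
vertex -4.224 4.336 0.785
endloop
endfacet
facet normal 0.007 0.699 -0.715
outer loop
vertex -4.217 5.021 0.084
vertex -2.698 4.702 -0.213
vertex -4.755 3.683 -1.228
endloop
endfacet
facet normal -0.276 -0.686 -0.673
outer loop
vertex -3.236 3.364 -1.525
vertex -3.243 2.679 -0.824
vertex -4.755 3.683 -1.228
endloop
endfacet
facet normal 0.007 0.699 -0.715
outer loop
vertex -4.755 3.683 -1.228
vertex -2.698 4.702 -0.213
vertex -3.236 3.364 -1.525
endloop
endfacet
facet normal 0.961 -0.202 -0.188
outer loop
vertex -3.236 3.364 -1.525
vertex -2.705 4.017 0.488
vertex -3.243 2.679 -0.824
endloop
endfacet
facet normal 0.961 -0.202 -0.188
outer loop
vertex -2.698 4.702 -0.213
vertex -2.705 4.017 0.488
vertex -3.236 3.364 -1.525
endloop
endfacet
facet normal 0.755 0.206 -0.622
outer loop
vertex -1.13 -3.899 -2.039
vertex -1.622 -3.184 -2.4
vertex -1.055 -3.04 -1.664
endloop
endfacet
facet normal 0.239 -0.406 0.882
outer loop
vertex -1.13 -3.899 -2.039
vertex -1.055 -3.04 -1.664
vertex -2.838 -3.516 -1.4
endloop
endfacet
facet normal 0.756 0.205 -0.622
outer loop
vertex -1.055 -3.04 -1.664
vertex -1.622 -3.184 -2.4
vertex -1.547 -2.326 -2.026
endloop
endfacet
facet normal 0.010 0.457 0.889
outer loop
vertex -1.055 -3.04 -1.664
vertex -1.547 -2.326 -2.026
vertex -2.838 -3.516 -1.4
endloop
endfacet
facet normal 0.756 0.205 -0.622
outer loop
vertex -1.547 -2.326 -2.026
vertex -1.622 -3.184 -2.4
vertex -2.113 -2.47 -2.762
endloop
endfacet
facet normal -0.570 0.770 0.288
outer loop
vertex -1.547 -2.326 -2.026
vertex -2.113 -2.47 -2.762
vertex -2.838 -3.516 -1.4
endloop
endfacet
facet normal 0.756 0.205 -0.621
outer loop
vertex -2.113 -2.47 -2.762
vertex -1.622 -3.184 -2.4
vertex -2.188 -3.329 -3.137
endloop
endfacet
facet normal -0.921 0.221 -0.321
outer loop
vertex -2.113 -2.47 -2.762
vertex -2.188 -3.329 -3.137
vertex -2.838 -3.516 -1.4
endloop
endfacet
facet normal 0.756 0.206 -0.621
outer loop
vertex -2.188 -3.329 -3.137
vertex -1.622 -3.184 -2.4
vertex -1.696 -4.043 -2.775
endloop
endfacet
facet normal -0.692 -0.643 -0.328
outer loop
vertex -2.188 -3.329 -3.137
vertex -1.696 -4.043 -2.775
vertex -2.838 -3.516 -1.4
endloop
endfacet
facet normal 0.756 0.206 -0.622
outer loop
vertex -1.696 -4.043 -2.775
vertex -1.622 -3.184 -2.4
vertex -1.13 -3.899 -2.039
endloop
endfacet
facet normal -0.112 -0.955 0.273
outer loop
vertex -1.696 -4.043 -2.775
vertex -1.13 -3.899 -2.039
vertex -2.838 -3.516 -1.4
endloop
endfacet

endsolid


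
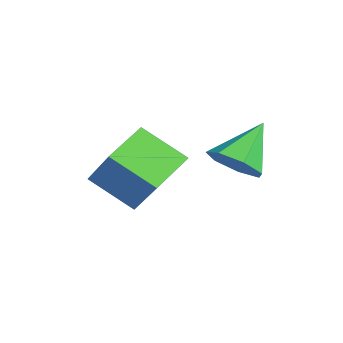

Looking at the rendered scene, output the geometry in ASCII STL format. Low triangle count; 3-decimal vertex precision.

solid 
facet normal 0.454 -0.576 -0.680
outer loop
vertex 4.566 -0.833 -1.231
vertex 3.963 -1.411 -1.144
vertex 3.992 -0.761 -1.675
endloop
endfacet
facet normal 0.184 0.980 -0.079
outer loop
vertex 4.566 -0.833 -1.231
vertex 3.992 -0.761 -1.675
vertex 3.237 -0.489 -0.056
endloop
endfacet
facet normal 0.454 -0.576 -0.680
outer loop
vertex 3.992 -0.761 -1.675
vertex 3.963 -1.411 -1.144
vertex 3.397 -1.178 -1.719
endloop
endfacet
facet normal -0.515 0.773 -0.370
outer loop
vertex 3.992 -0.761 -1.675
vertex 3.397 -1.178 -1.719
vertex 3.237 -0.489 -0.056
endloop
endfacet
facet normal 0.454 -0.576 -0.680
outer loop
vertex 3.397 -1.178 -1.719
vertex 3.963 -1.411 -1.144
vertex 3.227 -1.771 -1.33
endloop
endfacet
facet normal -0.972 0.171 -0.164
outer loop
vertex 3.397 -1.178 -1.719
vertex 3.227 -1.771 -1.33
vertex 3.237 -0.489 -0.056
endloop
endfacet
facet normal 0.454 -0.576 -0.680
outer loop
vertex 3.227 -1.771 -1.33
vertex 3.963 -1.411 -1.144
vertex 3.612 -2.092 -0.801
endloop
endfacet
facet normal -0.843 -0.376 0.385
outer loop
vertex 3.227 -1.771 -1.33
vertex 3.612 -2.092 -0.801
vertex 3.237 -0.489 -0.056
endloop
endfacet
facet normal 0.453 -0.576 -0.680
outer loop
vertex 3.612 -2.092 -0.801
vertex 3.963 -1.411 -1.144
vertex 4.261 -1.901 -0.53
endloop
endfacet
facet normal -0.226 -0.454 0.862
outer loop
vertex 3.612 -2.092 -0.801
vertex 4.261 -1.901 -0.53
vertex 3.237 -0.489 -0.056
endloop
endfacet
facet normal 0.453 -0.576 -0.680
outer loop
vertex 4.261 -1.901 -0.53
vertex 3.963 -1.411 -1.144
vertex 4.686 -1.34 -0.722
endloop
endfacet
facet normal 0.416 -0.004 0.909
outer loop
vertex 4.261 -1.901 -0.53
vertex 4.686 -1.34 -0.722
vertex 3.237 -0.489 -0.056
endloop
endfacet
facet normal 0.454 -0.576 -0.680
outer loop
vertex 4.686 -1.34 -0.722
vertex 3.963 -1.411 -1.144
vertex 4.566 -0.833 -1.231
endloop
endfacet
facet normal 0.598 0.634 0.491
outer loop
vertex 4.686 -1.34 -0.722
vertex 4.566 -0.833 -1.231
vertex 3.237 -0.489 -0.056
endloop
endfacet
facet normal -0.432 -0.701 0.567
outer loop
vertex 2.888 -4.502 -1.09
vertex 1.943 -3.484 -0.551
vertex 1.657 -4.892 -2.511
endloop
endfacet
facet normal 0.634 -0.683 -0.362
outer loop
vertex 2.357 -3.756 -3.429
vertex 2.888 -4.502 -1.09
vertex 1.657 -4.892 -2.511
endloop
endfacet
facet normal -0.431 -0.702 0.567
outer loop
vertex 1.657 -4.892 -2.511
vertex 1.943 -3.484 -0.551
vertex 0.712 -3.875 -1.971
endloop
endfacet
facet normal -0.641 -0.203 -0.740
outer loop
vertex 0.712 -3.875 -1.971
vertex 2.357 -3.756 -3.429
vertex 1.657 -4.892 -2.511
endloop
endfacet
facet normal 0.641 0.203 0.740
outer loop
vertex 2.888 -4.502 -1.09
vertex 2.643 -2.348 -1.469
vertex 1.943 -3.484 -0.551
endloop
endfacet
facet normal 0.634 -0.683 -0.362
outer loop
vertex 3.588 -3.365 -2.009
vertex 2.888 -4.502 -1.09
vertex 2.357 -3.756 -3.429
endloop
endfacet
facet normal 0.641 0.203 0.740
outer loop
vertex 3.588 -3.365 -2.009
vertex 2.643 -2.348 -1.469
vertex 2.888 -4.502 -1.09
endloop
endfacet
facet normal -0.634 0.683 0.362
outer loop
vertex 1.943 -3.484 -0.551
vertex 2.643 -2.348 -1.469
vertex 0.712 -3.875 -1.971
endloop
endfacet
facet normal -0.641 -0.203 -0.740
outer loop
vertex 1.412 -2.738 -2.89
vertex 2.357 -3.756 -3.429
vertex 0.712 -3.875 -1.971
endloop
endfacet
facet normal -0.634 0.683 0.362
outer loop
vertex 0.712 -3.875 -1.971
vertex 2.643 -2.348 -1.469
vertex 1.412 -2.738 -2.89
endloop
endfacet
facet normal 0.432 0.701 -0.567
outer loop
vertex 1.412 -2.738 -2.89
vertex 3.588 -3.365 -2.009
vertex 2.357 -3.756 -3.429
endloop
endfacet
facet normal 0.432 0.702 -0.567
outer loop
vertex 2.643 -2.348 -1.469
vertex 3.588 -3.365 -2.009
vertex 1.412 -2.738 -2.89
endloop
endfacet

endsolid


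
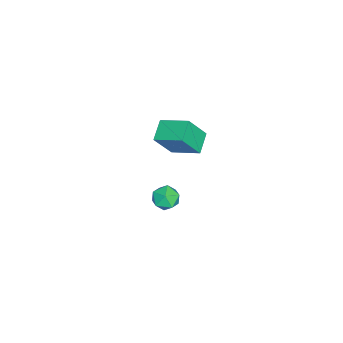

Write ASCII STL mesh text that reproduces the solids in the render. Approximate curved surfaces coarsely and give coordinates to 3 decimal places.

solid 
facet normal -0.372 0.415 -0.831
outer loop
vertex -0.599 -1.977 2.973
vertex -0.254 -0.166 3.723
vertex 0.733 -1.983 2.374
endloop
endfacet
facet normal -0.174 -0.910 -0.377
outer loop
vertex 1.494 -2.834 4.077
vertex -0.599 -1.977 2.973
vertex 0.733 -1.983 2.374
endloop
endfacet
facet normal -0.371 0.415 -0.831
outer loop
vertex 0.733 -1.983 2.374
vertex -0.254 -0.166 3.723
vertex 1.078 -0.172 3.125
endloop
endfacet
facet normal 0.912 -0.004 -0.410
outer loop
vertex 1.078 -0.172 3.125
vertex 1.494 -2.834 4.077
vertex 0.733 -1.983 2.374
endloop
endfacet
facet normal -0.912 0.004 0.410
outer loop
vertex -0.599 -1.977 2.973
vertex 0.507 -1.017 5.426
vertex -0.254 -0.166 3.723
endloop
endfacet
facet normal -0.173 -0.910 -0.377
outer loop
vertex 0.162 -2.828 4.675
vertex -0.599 -1.977 2.973
vertex 1.494 -2.834 4.077
endloop
endfacet
facet normal -0.912 0.004 0.410
outer loop
vertex 0.162 -2.828 4.675
vertex 0.507 -1.017 5.426
vertex -0.599 -1.977 2.973
endloop
endfacet
facet normal 0.173 0.910 0.377
outer loop
vertex -0.254 -0.166 3.723
vertex 0.507 -1.017 5.426
vertex 1.078 -0.172 3.125
endloop
endfacet
facet normal 0.912 -0.004 -0.410
outer loop
vertex 1.839 -1.023 4.827
vertex 1.494 -2.834 4.077
vertex 1.078 -0.172 3.125
endloop
endfacet
facet normal 0.174 0.910 0.377
outer loop
vertex 1.078 -0.172 3.125
vertex 0.507 -1.017 5.426
vertex 1.839 -1.023 4.827
endloop
endfacet
facet normal 0.371 -0.415 0.831
outer loop
vertex 1.839 -1.023 4.827
vertex 0.162 -2.828 4.675
vertex 1.494 -2.834 4.077
endloop
endfacet
facet normal 0.372 -0.415 0.830
outer loop
vertex 0.507 -1.017 5.426
vertex 0.162 -2.828 4.675
vertex 1.839 -1.023 4.827
endloop
endfacet
facet normal -0.616 0.527 0.586
outer loop
vertex -1.303 -2.319 -3.546
vertex -0.871 -2.704 -2.745
vertex -0.526 -1.865 -3.138
endloop
endfacet
facet normal -0.493 0.870 -0.029
outer loop
vertex -1.303 -2.319 -3.546
vertex -0.526 -1.865 -3.138
vertex -0.596 -1.937 -4.121
endloop
endfacet
facet normal -0.697 0.444 -0.563
outer loop
vertex -1.303 -2.319 -3.546
vertex -0.596 -1.937 -4.121
vertex -0.984 -2.82 -4.336
endloop
endfacet
facet normal -0.946 -0.162 -0.279
outer loop
vertex -1.303 -2.319 -3.546
vertex -0.984 -2.82 -4.336
vertex -1.154 -3.294 -3.485
endloop
endfacet
facet normal -0.896 -0.110 0.430
outer loop
vertex -1.303 -2.319 -3.546
vertex -1.154 -3.294 -3.485
vertex -0.871 -2.704 -2.745
endloop
endfacet
facet normal 0.211 0.974 -0.086
outer loop
vertex -0.596 -1.937 -4.121
vertex -0.526 -1.865 -3.138
vertex 0.274 -2.086 -3.675
endloop
endfacet
facet normal 0.011 0.420 0.907
outer loop
vertex -0.526 -1.865 -3.138
vertex -0.871 -2.704 -2.745
vertex 0.104 -2.56 -2.824
endloop
endfacet
facet normal -0.441 -0.612 0.657
outer loop
vertex -0.871 -2.704 -2.745
vertex -1.154 -3.294 -3.485
vertex -0.284 -3.443 -3.039
endloop
endfacet
facet normal -0.523 -0.696 -0.492
outer loop
vertex -1.154 -3.294 -3.485
vertex -0.984 -2.82 -4.336
vertex -0.354 -3.515 -4.022
endloop
endfacet
facet normal -0.119 0.284 -0.951
outer loop
vertex -0.984 -2.82 -4.336
vertex -0.596 -1.937 -4.121
vertex -0.009 -2.676 -4.415
endloop
endfacet
facet normal 0.946 0.162 0.279
outer loop
vertex 0.423 -3.061 -3.614
vertex 0.274 -2.086 -3.675
vertex 0.104 -2.56 -2.824
endloop
endfacet
facet normal 0.697 -0.444 0.563
outer loop
vertex 0.423 -3.061 -3.614
vertex 0.104 -2.56 -2.824
vertex -0.284 -3.443 -3.039
endloop
endfacet
facet normal 0.493 -0.870 0.029
outer loop
vertex 0.423 -3.061 -3.614
vertex -0.284 -3.443 -3.039
vertex -0.354 -3.515 -4.022
endloop
endfacet
facet normal 0.616 -0.527 -0.586
outer loop
vertex 0.423 -3.061 -3.614
vertex -0.354 -3.515 -4.022
vertex -0.009 -2.676 -4.415
endloop
endfacet
facet normal 0.896 0.110 -0.430
outer loop
vertex 0.423 -3.061 -3.614
vertex -0.009 -2.676 -4.415
vertex 0.274 -2.086 -3.675
endloop
endfacet
facet normal 0.523 0.696 0.492
outer loop
vertex 0.104 -2.56 -2.824
vertex 0.274 -2.086 -3.675
vertex -0.526 -1.865 -3.138
endloop
endfacet
facet normal 0.119 -0.284 0.951
outer loop
vertex -0.284 -3.443 -3.039
vertex 0.104 -2.56 -2.824
vertex -0.871 -2.704 -2.745
endloop
endfacet
facet normal -0.211 -0.974 0.086
outer loop
vertex -0.354 -3.515 -4.022
vertex -0.284 -3.443 -3.039
vertex -1.154 -3.294 -3.485
endloop
endfacet
facet normal -0.011 -0.420 -0.907
outer loop
vertex -0.009 -2.676 -4.415
vertex -0.354 -3.515 -4.022
vertex -0.984 -2.82 -4.336
endloop
endfacet
facet normal 0.441 0.612 -0.657
outer loop
vertex 0.274 -2.086 -3.675
vertex -0.009 -2.676 -4.415
vertex -0.596 -1.937 -4.121
endloop
endfacet

endsolid


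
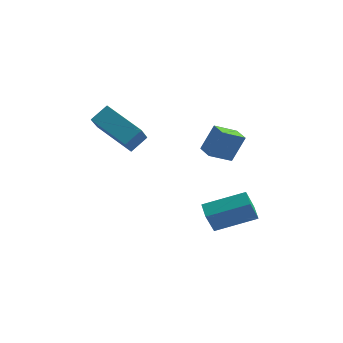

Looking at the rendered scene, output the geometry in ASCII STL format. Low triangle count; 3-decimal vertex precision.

solid 
facet normal -0.927 -0.201 -0.316
outer loop
vertex 1.807 -0.183 -3.496
vertex 1.561 0.599 -3.272
vertex 2.178 0.342 -4.918
endloop
endfacet
facet normal 0.290 -0.920 -0.264
outer loop
vertex 4.199 0.781 -4.228
vertex 1.807 -0.183 -3.496
vertex 2.178 0.342 -4.918
endloop
endfacet
facet normal -0.927 -0.201 -0.316
outer loop
vertex 2.178 0.342 -4.918
vertex 1.561 0.599 -3.272
vertex 1.932 1.124 -4.693
endloop
endfacet
facet normal 0.238 0.337 -0.911
outer loop
vertex 1.932 1.124 -4.693
vertex 4.199 0.781 -4.228
vertex 2.178 0.342 -4.918
endloop
endfacet
facet normal -0.238 -0.336 0.911
outer loop
vertex 1.807 -0.183 -3.496
vertex 3.582 1.038 -2.582
vertex 1.561 0.599 -3.272
endloop
endfacet
facet normal 0.290 -0.920 -0.264
outer loop
vertex 3.828 0.256 -2.807
vertex 1.807 -0.183 -3.496
vertex 4.199 0.781 -4.228
endloop
endfacet
facet normal -0.237 -0.337 0.911
outer loop
vertex 3.828 0.256 -2.807
vertex 3.582 1.038 -2.582
vertex 1.807 -0.183 -3.496
endloop
endfacet
facet normal -0.290 0.920 0.264
outer loop
vertex 1.561 0.599 -3.272
vertex 3.582 1.038 -2.582
vertex 1.932 1.124 -4.693
endloop
endfacet
facet normal 0.238 0.336 -0.911
outer loop
vertex 3.953 1.563 -4.004
vertex 4.199 0.781 -4.228
vertex 1.932 1.124 -4.693
endloop
endfacet
facet normal -0.290 0.920 0.264
outer loop
vertex 1.932 1.124 -4.693
vertex 3.582 1.038 -2.582
vertex 3.953 1.563 -4.004
endloop
endfacet
facet normal 0.927 0.201 0.316
outer loop
vertex 3.953 1.563 -4.004
vertex 3.828 0.256 -2.807
vertex 4.199 0.781 -4.228
endloop
endfacet
facet normal 0.927 0.201 0.316
outer loop
vertex 3.582 1.038 -2.582
vertex 3.828 0.256 -2.807
vertex 3.953 1.563 -4.004
endloop
endfacet
facet normal -0.773 0.521 0.362
outer loop
vertex -3.526 0.885 2.113
vertex -2.847 1.481 2.705
vertex -3.386 1.959 0.869
endloop
endfacet
facet normal -0.629 -0.552 -0.548
outer loop
vertex -1.693 0.819 0.075
vertex -3.526 0.885 2.113
vertex -3.386 1.959 0.869
endloop
endfacet
facet normal -0.773 0.520 0.362
outer loop
vertex -3.386 1.959 0.869
vertex -2.847 1.481 2.705
vertex -2.707 2.556 1.46
endloop
endfacet
facet normal 0.084 0.651 -0.754
outer loop
vertex -2.707 2.556 1.46
vertex -1.693 0.819 0.075
vertex -3.386 1.959 0.869
endloop
endfacet
facet normal -0.085 -0.652 0.754
outer loop
vertex -3.526 0.885 2.113
vertex -1.154 0.341 1.911
vertex -2.847 1.481 2.705
endloop
endfacet
facet normal -0.629 -0.552 -0.548
outer loop
vertex -1.833 -0.256 1.32
vertex -3.526 0.885 2.113
vertex -1.693 0.819 0.075
endloop
endfacet
facet normal -0.085 -0.651 0.755
outer loop
vertex -1.833 -0.256 1.32
vertex -1.154 0.341 1.911
vertex -3.526 0.885 2.113
endloop
endfacet
facet normal 0.629 0.552 0.548
outer loop
vertex -2.847 1.481 2.705
vertex -1.154 0.341 1.911
vertex -2.707 2.556 1.46
endloop
endfacet
facet normal 0.086 0.651 -0.754
outer loop
vertex -1.014 1.415 0.667
vertex -1.693 0.819 0.075
vertex -2.707 2.556 1.46
endloop
endfacet
facet normal 0.629 0.552 0.548
outer loop
vertex -2.707 2.556 1.46
vertex -1.154 0.341 1.911
vertex -1.014 1.415 0.667
endloop
endfacet
facet normal 0.773 -0.521 -0.363
outer loop
vertex -1.014 1.415 0.667
vertex -1.833 -0.256 1.32
vertex -1.693 0.819 0.075
endloop
endfacet
facet normal 0.773 -0.521 -0.362
outer loop
vertex -1.154 0.341 1.911
vertex -1.833 -0.256 1.32
vertex -1.014 1.415 0.667
endloop
endfacet
facet normal -0.780 -0.383 0.495
outer loop
vertex 2.457 1.102 1.433
vertex 2.019 1.883 1.347
vertex 1.871 0.632 0.146
endloop
endfacet
facet normal 0.486 -0.868 0.096
outer loop
vertex 2.901 1.137 -0.507
vertex 2.457 1.102 1.433
vertex 1.871 0.632 0.146
endloop
endfacet
facet normal -0.780 -0.383 0.495
outer loop
vertex 1.871 0.632 0.146
vertex 2.019 1.883 1.347
vertex 1.433 1.413 0.061
endloop
endfacet
facet normal -0.393 -0.315 -0.864
outer loop
vertex 1.433 1.413 0.061
vertex 2.901 1.137 -0.507
vertex 1.871 0.632 0.146
endloop
endfacet
facet normal 0.393 0.315 0.864
outer loop
vertex 2.457 1.102 1.433
vertex 3.049 2.388 0.694
vertex 2.019 1.883 1.347
endloop
endfacet
facet normal 0.487 -0.868 0.096
outer loop
vertex 3.487 1.607 0.779
vertex 2.457 1.102 1.433
vertex 2.901 1.137 -0.507
endloop
endfacet
facet normal 0.394 0.315 0.864
outer loop
vertex 3.487 1.607 0.779
vertex 3.049 2.388 0.694
vertex 2.457 1.102 1.433
endloop
endfacet
facet normal -0.486 0.868 -0.096
outer loop
vertex 2.019 1.883 1.347
vertex 3.049 2.388 0.694
vertex 1.433 1.413 0.061
endloop
endfacet
facet normal -0.393 -0.316 -0.863
outer loop
vertex 2.463 1.918 -0.593
vertex 2.901 1.137 -0.507
vertex 1.433 1.413 0.061
endloop
endfacet
facet normal -0.487 0.868 -0.096
outer loop
vertex 1.433 1.413 0.061
vertex 3.049 2.388 0.694
vertex 2.463 1.918 -0.593
endloop
endfacet
facet normal 0.780 0.383 -0.495
outer loop
vertex 2.463 1.918 -0.593
vertex 3.487 1.607 0.779
vertex 2.901 1.137 -0.507
endloop
endfacet
facet normal 0.780 0.383 -0.495
outer loop
vertex 3.049 2.388 0.694
vertex 3.487 1.607 0.779
vertex 2.463 1.918 -0.593
endloop
endfacet

endsolid


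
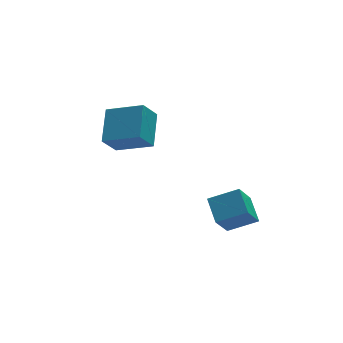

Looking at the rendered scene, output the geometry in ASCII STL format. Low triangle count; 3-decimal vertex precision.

solid 
facet normal -0.568 -0.261 0.781
outer loop
vertex -0.115 3.72 5.086
vertex -1.701 4.882 4.321
vertex -0.816 2.063 4.023
endloop
endfacet
facet normal 0.752 -0.551 0.363
outer loop
vertex 0.001 2.438 2.899
vertex -0.115 3.72 5.086
vertex -0.816 2.063 4.023
endloop
endfacet
facet normal -0.568 -0.261 0.781
outer loop
vertex -0.816 2.063 4.023
vertex -1.701 4.882 4.321
vertex -2.402 3.225 3.258
endloop
endfacet
facet normal -0.336 -0.793 -0.509
outer loop
vertex -2.402 3.225 3.258
vertex 0.001 2.438 2.899
vertex -0.816 2.063 4.023
endloop
endfacet
facet normal 0.336 0.793 0.509
outer loop
vertex -0.115 3.72 5.086
vertex -0.884 5.257 3.197
vertex -1.701 4.882 4.321
endloop
endfacet
facet normal 0.752 -0.551 0.363
outer loop
vertex 0.702 4.095 3.962
vertex -0.115 3.72 5.086
vertex 0.001 2.438 2.899
endloop
endfacet
facet normal 0.336 0.793 0.509
outer loop
vertex 0.702 4.095 3.962
vertex -0.884 5.257 3.197
vertex -0.115 3.72 5.086
endloop
endfacet
facet normal -0.752 0.551 -0.363
outer loop
vertex -1.701 4.882 4.321
vertex -0.884 5.257 3.197
vertex -2.402 3.225 3.258
endloop
endfacet
facet normal -0.336 -0.793 -0.509
outer loop
vertex -1.585 3.6 2.134
vertex 0.001 2.438 2.899
vertex -2.402 3.225 3.258
endloop
endfacet
facet normal -0.752 0.551 -0.363
outer loop
vertex -2.402 3.225 3.258
vertex -0.884 5.257 3.197
vertex -1.585 3.6 2.134
endloop
endfacet
facet normal 0.568 0.261 -0.781
outer loop
vertex -1.585 3.6 2.134
vertex 0.702 4.095 3.962
vertex 0.001 2.438 2.899
endloop
endfacet
facet normal 0.568 0.261 -0.781
outer loop
vertex -0.884 5.257 3.197
vertex 0.702 4.095 3.962
vertex -1.585 3.6 2.134
endloop
endfacet
facet normal -0.886 0.235 -0.400
outer loop
vertex 1.538 -1.18 1.28
vertex 2.419 -0.391 -0.207
vertex 1.511 -2.498 0.564
endloop
endfacet
facet normal -0.464 -0.416 0.783
outer loop
vertex 2.981 -2.889 1.227
vertex 1.538 -1.18 1.28
vertex 1.511 -2.498 0.564
endloop
endfacet
facet normal -0.886 0.236 -0.399
outer loop
vertex 1.511 -2.498 0.564
vertex 2.419 -0.391 -0.207
vertex 2.391 -1.708 -0.923
endloop
endfacet
facet normal -0.018 -0.878 -0.478
outer loop
vertex 2.391 -1.708 -0.923
vertex 2.981 -2.889 1.227
vertex 1.511 -2.498 0.564
endloop
endfacet
facet normal 0.018 0.879 0.477
outer loop
vertex 1.538 -1.18 1.28
vertex 3.889 -0.782 0.456
vertex 2.419 -0.391 -0.207
endloop
endfacet
facet normal -0.463 -0.416 0.783
outer loop
vertex 3.009 -1.572 1.943
vertex 1.538 -1.18 1.28
vertex 2.981 -2.889 1.227
endloop
endfacet
facet normal 0.019 0.878 0.478
outer loop
vertex 3.009 -1.572 1.943
vertex 3.889 -0.782 0.456
vertex 1.538 -1.18 1.28
endloop
endfacet
facet normal 0.464 0.416 -0.783
outer loop
vertex 2.419 -0.391 -0.207
vertex 3.889 -0.782 0.456
vertex 2.391 -1.708 -0.923
endloop
endfacet
facet normal -0.019 -0.879 -0.477
outer loop
vertex 3.862 -2.1 -0.26
vertex 2.981 -2.889 1.227
vertex 2.391 -1.708 -0.923
endloop
endfacet
facet normal 0.463 0.416 -0.783
outer loop
vertex 2.391 -1.708 -0.923
vertex 3.889 -0.782 0.456
vertex 3.862 -2.1 -0.26
endloop
endfacet
facet normal 0.886 -0.236 0.400
outer loop
vertex 3.862 -2.1 -0.26
vertex 3.009 -1.572 1.943
vertex 2.981 -2.889 1.227
endloop
endfacet
facet normal 0.886 -0.235 0.399
outer loop
vertex 3.889 -0.782 0.456
vertex 3.009 -1.572 1.943
vertex 3.862 -2.1 -0.26
endloop
endfacet

endsolid
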